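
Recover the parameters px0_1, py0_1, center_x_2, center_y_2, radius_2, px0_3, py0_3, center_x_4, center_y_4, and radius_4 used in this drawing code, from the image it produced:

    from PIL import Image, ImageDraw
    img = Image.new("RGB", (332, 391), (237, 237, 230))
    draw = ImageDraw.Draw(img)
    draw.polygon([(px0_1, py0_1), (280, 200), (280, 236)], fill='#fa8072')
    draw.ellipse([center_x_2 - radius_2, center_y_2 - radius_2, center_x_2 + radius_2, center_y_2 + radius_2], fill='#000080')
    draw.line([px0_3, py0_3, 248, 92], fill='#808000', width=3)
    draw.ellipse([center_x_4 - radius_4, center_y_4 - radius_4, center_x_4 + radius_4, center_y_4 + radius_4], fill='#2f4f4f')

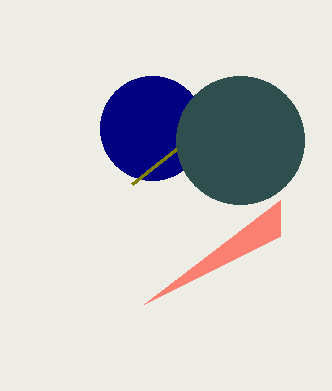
px0_1 = 144
py0_1 = 304
center_x_2 = 152
center_y_2 = 128
radius_2 = 52
px0_3 = 132
py0_3 = 184
center_x_4 = 240
center_y_4 = 140
radius_4 = 64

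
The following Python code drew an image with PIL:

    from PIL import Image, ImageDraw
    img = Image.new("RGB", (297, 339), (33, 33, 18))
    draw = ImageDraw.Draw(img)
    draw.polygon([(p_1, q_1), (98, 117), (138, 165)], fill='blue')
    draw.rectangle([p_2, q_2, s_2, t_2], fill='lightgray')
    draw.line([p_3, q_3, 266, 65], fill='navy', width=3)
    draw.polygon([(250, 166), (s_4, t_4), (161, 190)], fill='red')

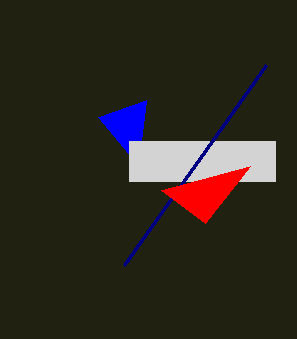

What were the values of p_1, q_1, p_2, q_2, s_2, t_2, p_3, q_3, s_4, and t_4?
p_1 = 146
q_1 = 100
p_2 = 129
q_2 = 141
s_2 = 275
t_2 = 181
p_3 = 124
q_3 = 265
s_4 = 205
t_4 = 223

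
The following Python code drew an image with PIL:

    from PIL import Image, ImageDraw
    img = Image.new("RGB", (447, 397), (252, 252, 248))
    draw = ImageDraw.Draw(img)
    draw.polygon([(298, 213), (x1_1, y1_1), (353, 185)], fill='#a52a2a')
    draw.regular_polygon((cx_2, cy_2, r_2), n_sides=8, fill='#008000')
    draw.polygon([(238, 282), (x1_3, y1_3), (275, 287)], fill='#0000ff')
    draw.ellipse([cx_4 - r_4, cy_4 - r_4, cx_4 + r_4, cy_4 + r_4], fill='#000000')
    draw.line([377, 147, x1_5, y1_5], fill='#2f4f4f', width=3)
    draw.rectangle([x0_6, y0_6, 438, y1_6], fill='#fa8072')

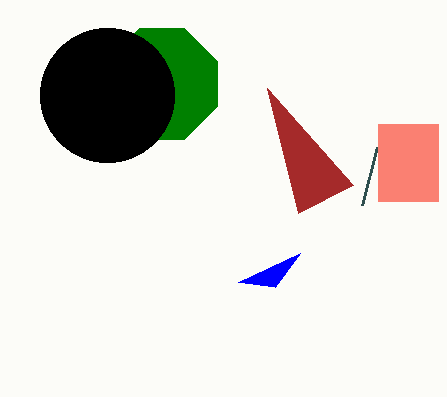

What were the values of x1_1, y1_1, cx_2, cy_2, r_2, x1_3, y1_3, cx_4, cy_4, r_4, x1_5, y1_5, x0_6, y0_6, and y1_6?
x1_1 = 267
y1_1 = 88
cx_2 = 162
cy_2 = 84
r_2 = 60
x1_3 = 300
y1_3 = 253
cx_4 = 107
cy_4 = 95
r_4 = 67
x1_5 = 362
y1_5 = 205
x0_6 = 378
y0_6 = 124
y1_6 = 201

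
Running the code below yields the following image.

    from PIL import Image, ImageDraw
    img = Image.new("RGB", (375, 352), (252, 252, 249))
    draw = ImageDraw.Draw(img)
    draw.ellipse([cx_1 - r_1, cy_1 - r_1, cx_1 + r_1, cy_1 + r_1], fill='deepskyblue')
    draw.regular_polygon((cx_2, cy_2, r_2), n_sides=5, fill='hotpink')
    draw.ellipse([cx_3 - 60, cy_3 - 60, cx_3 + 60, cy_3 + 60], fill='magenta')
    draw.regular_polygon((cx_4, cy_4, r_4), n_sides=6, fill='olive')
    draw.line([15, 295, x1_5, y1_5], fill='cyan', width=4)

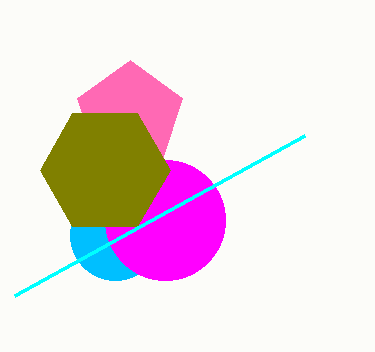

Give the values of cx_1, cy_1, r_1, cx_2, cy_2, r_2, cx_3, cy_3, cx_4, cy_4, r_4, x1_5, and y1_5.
cx_1 = 115
cy_1 = 235
r_1 = 45
cx_2 = 130
cy_2 = 115
r_2 = 55
cx_3 = 165
cy_3 = 220
cx_4 = 105
cy_4 = 170
r_4 = 65
x1_5 = 305
y1_5 = 135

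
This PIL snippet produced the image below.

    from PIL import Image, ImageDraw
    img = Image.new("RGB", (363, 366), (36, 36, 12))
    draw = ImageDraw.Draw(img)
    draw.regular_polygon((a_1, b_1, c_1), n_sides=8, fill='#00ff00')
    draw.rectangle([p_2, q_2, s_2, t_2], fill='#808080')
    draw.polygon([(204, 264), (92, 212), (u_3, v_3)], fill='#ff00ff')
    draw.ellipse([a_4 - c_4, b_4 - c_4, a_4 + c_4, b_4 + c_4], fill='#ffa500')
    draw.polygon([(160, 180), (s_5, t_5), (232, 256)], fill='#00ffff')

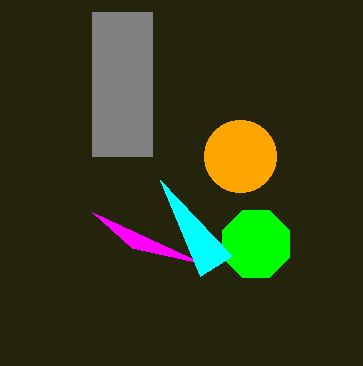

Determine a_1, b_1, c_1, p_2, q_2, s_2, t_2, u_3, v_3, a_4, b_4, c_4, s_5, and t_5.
a_1 = 256
b_1 = 244
c_1 = 36
p_2 = 92
q_2 = 12
s_2 = 152
t_2 = 156
u_3 = 132
v_3 = 248
a_4 = 240
b_4 = 156
c_4 = 36
s_5 = 200
t_5 = 276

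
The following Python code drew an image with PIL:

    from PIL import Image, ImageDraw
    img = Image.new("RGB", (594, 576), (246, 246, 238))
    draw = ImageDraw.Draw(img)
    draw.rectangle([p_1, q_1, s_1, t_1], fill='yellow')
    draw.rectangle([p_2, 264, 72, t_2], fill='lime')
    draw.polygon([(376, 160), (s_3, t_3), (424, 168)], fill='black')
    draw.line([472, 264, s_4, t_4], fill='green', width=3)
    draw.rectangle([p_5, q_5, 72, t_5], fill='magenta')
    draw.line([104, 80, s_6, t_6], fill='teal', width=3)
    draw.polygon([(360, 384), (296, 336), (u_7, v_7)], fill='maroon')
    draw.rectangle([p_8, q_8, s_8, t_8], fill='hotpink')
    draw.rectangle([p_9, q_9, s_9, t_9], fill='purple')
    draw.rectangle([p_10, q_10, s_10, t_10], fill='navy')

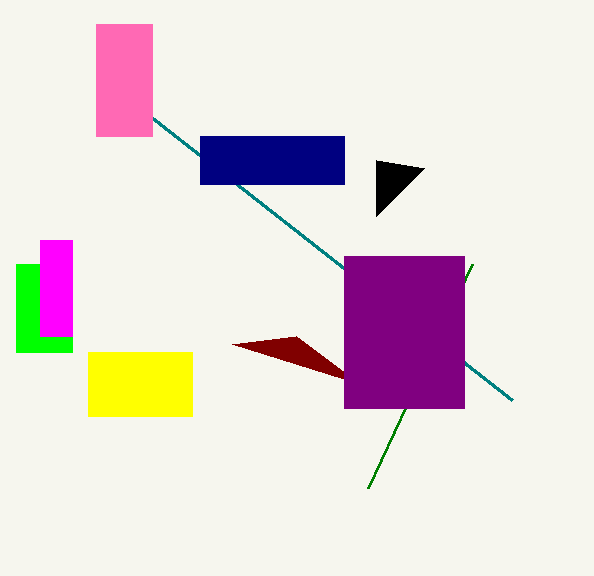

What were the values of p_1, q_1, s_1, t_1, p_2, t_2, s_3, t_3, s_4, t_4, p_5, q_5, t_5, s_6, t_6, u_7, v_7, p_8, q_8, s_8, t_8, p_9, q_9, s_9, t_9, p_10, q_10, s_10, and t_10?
p_1 = 88, q_1 = 352, s_1 = 192, t_1 = 416, p_2 = 16, t_2 = 352, s_3 = 376, t_3 = 216, s_4 = 368, t_4 = 488, p_5 = 40, q_5 = 240, t_5 = 336, s_6 = 512, t_6 = 400, u_7 = 232, v_7 = 344, p_8 = 96, q_8 = 24, s_8 = 152, t_8 = 136, p_9 = 344, q_9 = 256, s_9 = 464, t_9 = 408, p_10 = 200, q_10 = 136, s_10 = 344, t_10 = 184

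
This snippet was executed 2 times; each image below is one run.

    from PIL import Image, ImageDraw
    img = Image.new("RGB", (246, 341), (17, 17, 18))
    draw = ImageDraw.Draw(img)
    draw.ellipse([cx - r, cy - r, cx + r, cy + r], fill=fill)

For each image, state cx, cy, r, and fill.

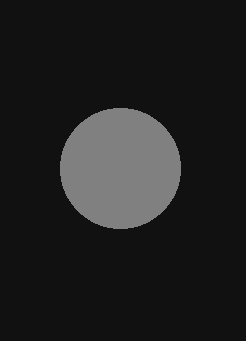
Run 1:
cx = 120; cy = 168; r = 60; fill = 'gray'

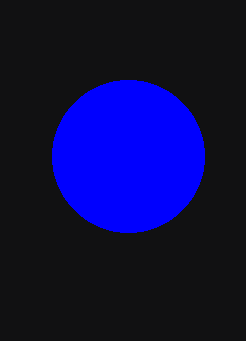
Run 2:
cx = 128
cy = 156
r = 76
fill = 'blue'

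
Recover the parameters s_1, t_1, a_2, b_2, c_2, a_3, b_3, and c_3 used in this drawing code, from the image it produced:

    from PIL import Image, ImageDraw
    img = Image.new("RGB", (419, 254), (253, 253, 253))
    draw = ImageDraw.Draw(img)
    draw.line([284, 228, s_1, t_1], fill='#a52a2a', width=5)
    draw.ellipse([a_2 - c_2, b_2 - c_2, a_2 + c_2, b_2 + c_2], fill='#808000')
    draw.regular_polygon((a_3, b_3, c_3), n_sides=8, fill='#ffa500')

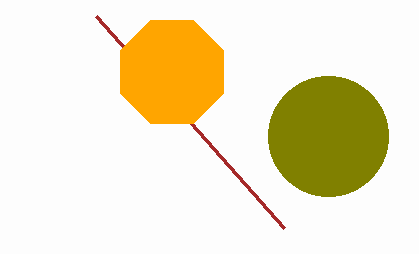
s_1 = 96
t_1 = 16
a_2 = 328
b_2 = 136
c_2 = 60
a_3 = 172
b_3 = 72
c_3 = 56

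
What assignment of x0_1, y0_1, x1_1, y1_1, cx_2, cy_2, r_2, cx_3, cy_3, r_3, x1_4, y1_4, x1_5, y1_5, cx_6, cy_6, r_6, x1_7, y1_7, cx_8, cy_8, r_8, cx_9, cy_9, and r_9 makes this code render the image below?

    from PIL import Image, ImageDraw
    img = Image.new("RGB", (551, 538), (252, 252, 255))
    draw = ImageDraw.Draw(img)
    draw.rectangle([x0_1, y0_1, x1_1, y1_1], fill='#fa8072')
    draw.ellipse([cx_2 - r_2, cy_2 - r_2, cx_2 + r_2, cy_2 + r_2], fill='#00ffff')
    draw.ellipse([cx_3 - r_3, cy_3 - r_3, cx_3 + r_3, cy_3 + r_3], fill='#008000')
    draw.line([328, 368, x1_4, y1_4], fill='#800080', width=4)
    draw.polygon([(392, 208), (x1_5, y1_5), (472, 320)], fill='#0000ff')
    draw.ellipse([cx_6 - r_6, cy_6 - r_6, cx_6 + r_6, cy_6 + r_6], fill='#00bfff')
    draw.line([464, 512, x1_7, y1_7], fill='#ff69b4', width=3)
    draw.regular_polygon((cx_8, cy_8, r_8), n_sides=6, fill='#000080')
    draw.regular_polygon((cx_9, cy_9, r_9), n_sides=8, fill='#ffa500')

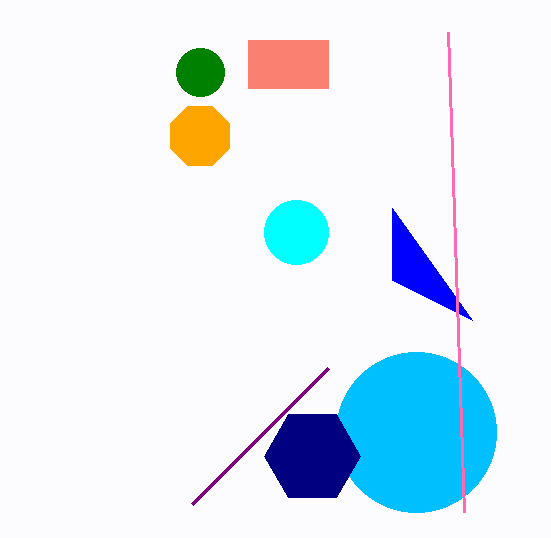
x0_1 = 248
y0_1 = 40
x1_1 = 328
y1_1 = 88
cx_2 = 296
cy_2 = 232
r_2 = 32
cx_3 = 200
cy_3 = 72
r_3 = 24
x1_4 = 192
y1_4 = 504
x1_5 = 392
y1_5 = 280
cx_6 = 416
cy_6 = 432
r_6 = 80
x1_7 = 448
y1_7 = 32
cx_8 = 312
cy_8 = 456
r_8 = 48
cx_9 = 200
cy_9 = 136
r_9 = 32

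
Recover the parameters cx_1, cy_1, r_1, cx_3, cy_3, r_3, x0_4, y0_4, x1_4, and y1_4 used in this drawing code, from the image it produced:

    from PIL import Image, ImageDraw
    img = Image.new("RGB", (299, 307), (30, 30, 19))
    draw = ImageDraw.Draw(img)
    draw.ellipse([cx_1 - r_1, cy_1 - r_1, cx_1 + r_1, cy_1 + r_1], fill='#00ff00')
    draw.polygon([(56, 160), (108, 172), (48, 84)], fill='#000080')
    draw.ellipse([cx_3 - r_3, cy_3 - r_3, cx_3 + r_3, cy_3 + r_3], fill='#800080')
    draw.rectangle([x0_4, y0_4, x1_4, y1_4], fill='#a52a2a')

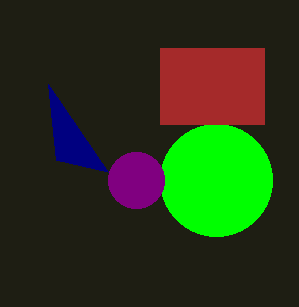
cx_1 = 216
cy_1 = 180
r_1 = 56
cx_3 = 136
cy_3 = 180
r_3 = 28
x0_4 = 160
y0_4 = 48
x1_4 = 264
y1_4 = 124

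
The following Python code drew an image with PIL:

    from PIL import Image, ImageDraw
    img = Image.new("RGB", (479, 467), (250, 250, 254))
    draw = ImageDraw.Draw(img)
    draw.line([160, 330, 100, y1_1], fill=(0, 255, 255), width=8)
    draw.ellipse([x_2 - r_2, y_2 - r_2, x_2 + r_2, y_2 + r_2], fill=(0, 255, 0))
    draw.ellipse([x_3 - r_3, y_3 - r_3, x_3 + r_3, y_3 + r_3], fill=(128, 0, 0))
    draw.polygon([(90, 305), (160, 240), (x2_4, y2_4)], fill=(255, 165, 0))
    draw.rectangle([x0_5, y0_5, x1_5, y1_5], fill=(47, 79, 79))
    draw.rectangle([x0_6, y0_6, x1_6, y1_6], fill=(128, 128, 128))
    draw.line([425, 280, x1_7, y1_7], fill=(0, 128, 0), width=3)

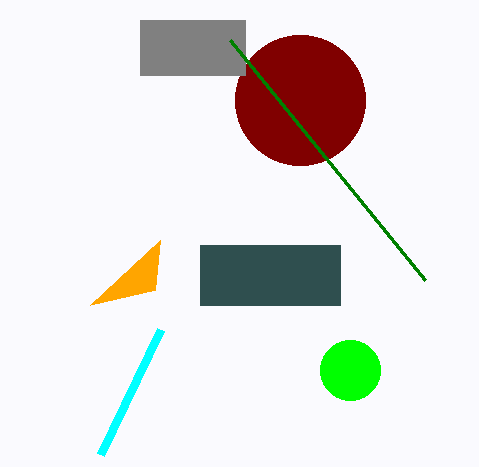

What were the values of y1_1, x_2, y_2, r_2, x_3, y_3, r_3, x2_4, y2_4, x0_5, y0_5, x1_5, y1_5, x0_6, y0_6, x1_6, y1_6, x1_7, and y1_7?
y1_1 = 455
x_2 = 350
y_2 = 370
r_2 = 30
x_3 = 300
y_3 = 100
r_3 = 65
x2_4 = 155
y2_4 = 290
x0_5 = 200
y0_5 = 245
x1_5 = 340
y1_5 = 305
x0_6 = 140
y0_6 = 20
x1_6 = 245
y1_6 = 75
x1_7 = 230
y1_7 = 40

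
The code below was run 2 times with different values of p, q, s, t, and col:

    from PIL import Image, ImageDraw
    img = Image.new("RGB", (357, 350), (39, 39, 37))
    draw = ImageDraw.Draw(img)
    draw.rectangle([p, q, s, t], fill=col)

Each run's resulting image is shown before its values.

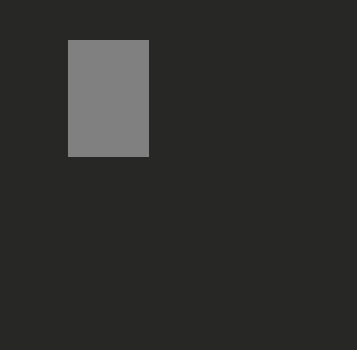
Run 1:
p = 68
q = 40
s = 148
t = 156
col = 'gray'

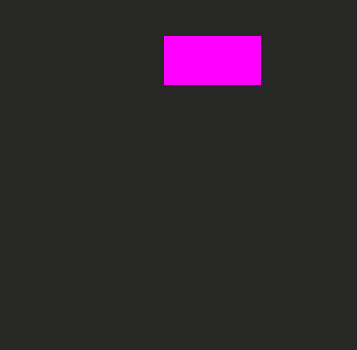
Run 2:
p = 164; q = 36; s = 260; t = 84; col = 'magenta'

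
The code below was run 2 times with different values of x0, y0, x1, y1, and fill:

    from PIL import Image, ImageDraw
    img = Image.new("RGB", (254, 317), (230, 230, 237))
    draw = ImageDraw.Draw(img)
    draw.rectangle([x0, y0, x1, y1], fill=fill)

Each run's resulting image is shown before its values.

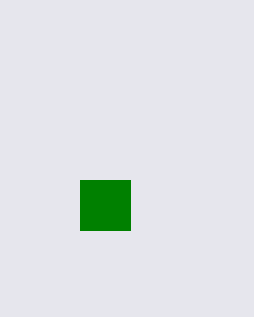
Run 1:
x0 = 80; y0 = 180; x1 = 130; y1 = 230; fill = 'green'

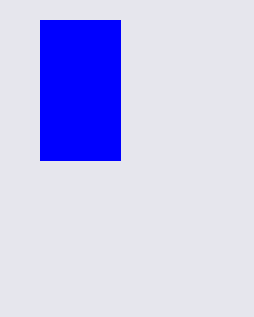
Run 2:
x0 = 40, y0 = 20, x1 = 120, y1 = 160, fill = 'blue'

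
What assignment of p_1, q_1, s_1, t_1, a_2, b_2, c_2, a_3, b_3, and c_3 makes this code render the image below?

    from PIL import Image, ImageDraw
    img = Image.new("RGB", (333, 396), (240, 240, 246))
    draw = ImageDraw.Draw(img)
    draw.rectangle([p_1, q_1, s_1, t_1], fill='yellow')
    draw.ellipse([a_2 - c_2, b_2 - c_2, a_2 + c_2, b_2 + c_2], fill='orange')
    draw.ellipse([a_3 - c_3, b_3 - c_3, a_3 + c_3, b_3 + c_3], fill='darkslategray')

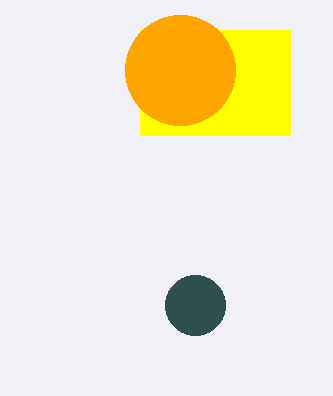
p_1 = 140; q_1 = 30; s_1 = 290; t_1 = 135; a_2 = 180; b_2 = 70; c_2 = 55; a_3 = 195; b_3 = 305; c_3 = 30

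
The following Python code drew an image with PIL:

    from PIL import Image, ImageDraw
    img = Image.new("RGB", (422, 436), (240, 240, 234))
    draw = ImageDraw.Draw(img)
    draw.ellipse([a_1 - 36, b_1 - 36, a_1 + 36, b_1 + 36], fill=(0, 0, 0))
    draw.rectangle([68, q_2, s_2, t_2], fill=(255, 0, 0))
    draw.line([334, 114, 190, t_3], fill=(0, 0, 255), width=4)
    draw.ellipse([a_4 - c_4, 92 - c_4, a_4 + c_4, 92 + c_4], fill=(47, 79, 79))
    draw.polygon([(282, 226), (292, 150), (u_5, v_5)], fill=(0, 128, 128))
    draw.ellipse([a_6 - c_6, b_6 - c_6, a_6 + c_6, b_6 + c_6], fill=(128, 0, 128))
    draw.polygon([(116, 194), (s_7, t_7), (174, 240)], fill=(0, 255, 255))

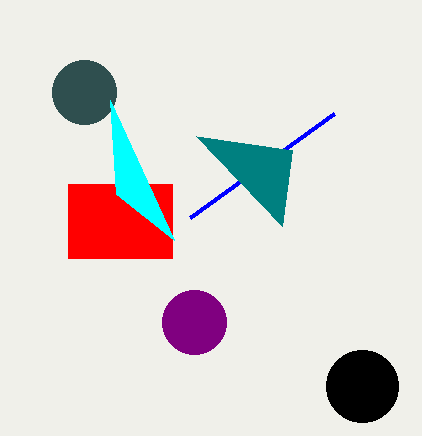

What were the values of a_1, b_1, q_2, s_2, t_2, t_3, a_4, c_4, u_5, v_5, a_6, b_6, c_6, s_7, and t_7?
a_1 = 362; b_1 = 386; q_2 = 184; s_2 = 172; t_2 = 258; t_3 = 218; a_4 = 84; c_4 = 32; u_5 = 196; v_5 = 136; a_6 = 194; b_6 = 322; c_6 = 32; s_7 = 110; t_7 = 100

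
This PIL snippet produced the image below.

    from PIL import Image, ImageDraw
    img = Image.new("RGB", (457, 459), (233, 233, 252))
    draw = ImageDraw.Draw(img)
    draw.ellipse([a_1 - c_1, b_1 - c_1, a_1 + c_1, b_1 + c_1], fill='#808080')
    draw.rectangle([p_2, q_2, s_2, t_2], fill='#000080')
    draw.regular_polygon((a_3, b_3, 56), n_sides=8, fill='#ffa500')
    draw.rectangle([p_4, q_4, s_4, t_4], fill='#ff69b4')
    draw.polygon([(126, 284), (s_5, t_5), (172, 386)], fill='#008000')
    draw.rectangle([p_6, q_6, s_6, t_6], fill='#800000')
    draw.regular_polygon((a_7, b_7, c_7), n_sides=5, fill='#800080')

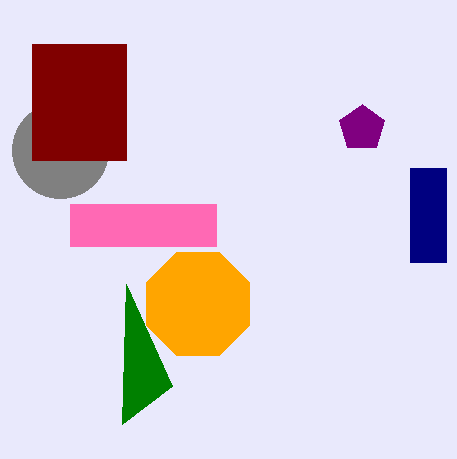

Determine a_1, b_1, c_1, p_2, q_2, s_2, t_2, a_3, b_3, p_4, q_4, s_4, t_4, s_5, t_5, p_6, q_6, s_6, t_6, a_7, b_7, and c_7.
a_1 = 60
b_1 = 150
c_1 = 48
p_2 = 410
q_2 = 168
s_2 = 446
t_2 = 262
a_3 = 198
b_3 = 304
p_4 = 70
q_4 = 204
s_4 = 216
t_4 = 246
s_5 = 122
t_5 = 424
p_6 = 32
q_6 = 44
s_6 = 126
t_6 = 160
a_7 = 362
b_7 = 128
c_7 = 24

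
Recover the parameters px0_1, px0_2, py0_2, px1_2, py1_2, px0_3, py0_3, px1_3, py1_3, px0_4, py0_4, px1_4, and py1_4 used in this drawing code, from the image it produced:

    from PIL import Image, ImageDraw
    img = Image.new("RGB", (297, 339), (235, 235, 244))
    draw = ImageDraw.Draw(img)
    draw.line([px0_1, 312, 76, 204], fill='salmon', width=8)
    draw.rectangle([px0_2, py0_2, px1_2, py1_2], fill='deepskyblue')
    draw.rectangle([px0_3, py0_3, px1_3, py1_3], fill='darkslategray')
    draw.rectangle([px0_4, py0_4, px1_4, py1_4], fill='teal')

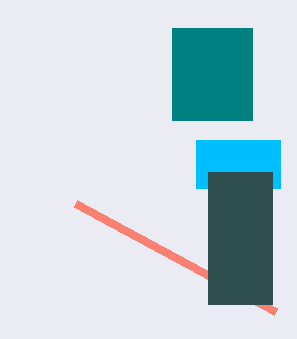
px0_1 = 276; px0_2 = 196; py0_2 = 140; px1_2 = 280; py1_2 = 188; px0_3 = 208; py0_3 = 172; px1_3 = 272; py1_3 = 304; px0_4 = 172; py0_4 = 28; px1_4 = 252; py1_4 = 120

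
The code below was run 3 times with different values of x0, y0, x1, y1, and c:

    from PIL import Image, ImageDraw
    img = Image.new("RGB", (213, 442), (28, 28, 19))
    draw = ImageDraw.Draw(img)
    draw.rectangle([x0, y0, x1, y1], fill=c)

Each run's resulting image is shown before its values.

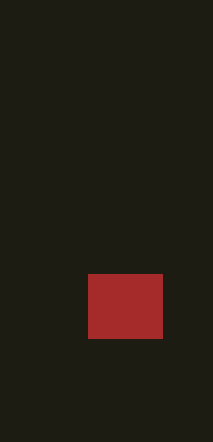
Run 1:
x0 = 88
y0 = 274
x1 = 162
y1 = 338
c = 'brown'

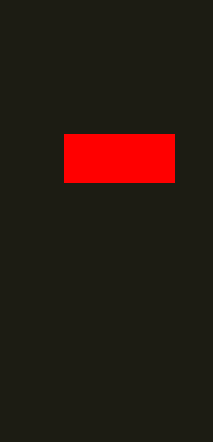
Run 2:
x0 = 64; y0 = 134; x1 = 174; y1 = 182; c = 'red'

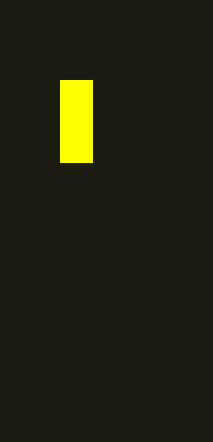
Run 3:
x0 = 60; y0 = 80; x1 = 92; y1 = 162; c = 'yellow'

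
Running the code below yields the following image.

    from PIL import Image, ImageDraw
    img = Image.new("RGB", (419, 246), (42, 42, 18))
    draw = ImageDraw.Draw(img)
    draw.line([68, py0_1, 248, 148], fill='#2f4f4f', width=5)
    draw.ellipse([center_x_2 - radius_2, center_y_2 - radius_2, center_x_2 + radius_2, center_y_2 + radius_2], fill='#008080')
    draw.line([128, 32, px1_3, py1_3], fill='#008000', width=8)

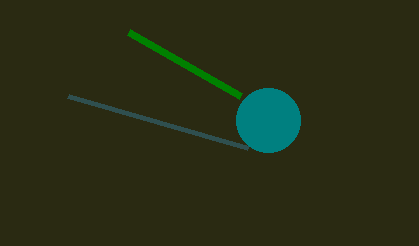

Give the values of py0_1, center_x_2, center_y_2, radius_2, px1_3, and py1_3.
py0_1 = 96, center_x_2 = 268, center_y_2 = 120, radius_2 = 32, px1_3 = 240, py1_3 = 96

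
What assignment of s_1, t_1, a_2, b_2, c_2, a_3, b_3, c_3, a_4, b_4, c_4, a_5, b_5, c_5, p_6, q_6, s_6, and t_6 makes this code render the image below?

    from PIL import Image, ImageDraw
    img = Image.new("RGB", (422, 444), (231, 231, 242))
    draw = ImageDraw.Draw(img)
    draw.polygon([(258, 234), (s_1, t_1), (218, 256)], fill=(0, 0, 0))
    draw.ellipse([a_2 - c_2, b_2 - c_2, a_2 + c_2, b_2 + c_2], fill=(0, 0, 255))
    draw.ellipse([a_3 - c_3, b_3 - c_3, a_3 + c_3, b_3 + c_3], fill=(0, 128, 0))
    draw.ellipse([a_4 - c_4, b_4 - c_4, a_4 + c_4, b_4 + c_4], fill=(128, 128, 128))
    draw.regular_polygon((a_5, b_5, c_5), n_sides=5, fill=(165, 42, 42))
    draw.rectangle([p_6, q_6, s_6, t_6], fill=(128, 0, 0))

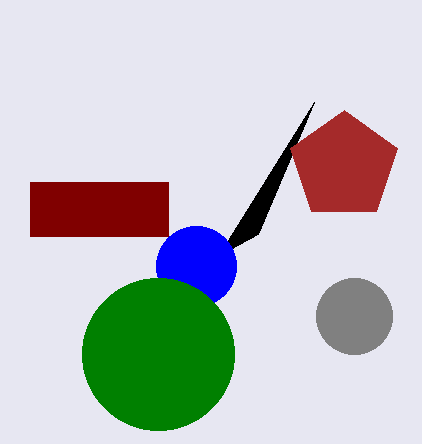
s_1 = 314, t_1 = 102, a_2 = 196, b_2 = 266, c_2 = 40, a_3 = 158, b_3 = 354, c_3 = 76, a_4 = 354, b_4 = 316, c_4 = 38, a_5 = 344, b_5 = 166, c_5 = 56, p_6 = 30, q_6 = 182, s_6 = 168, t_6 = 236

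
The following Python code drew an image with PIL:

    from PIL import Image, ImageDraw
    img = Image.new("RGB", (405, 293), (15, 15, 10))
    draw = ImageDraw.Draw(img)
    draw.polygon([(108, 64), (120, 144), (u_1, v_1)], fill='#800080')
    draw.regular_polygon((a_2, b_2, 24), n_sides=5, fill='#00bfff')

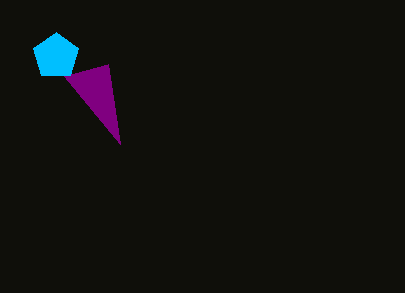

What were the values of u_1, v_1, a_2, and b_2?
u_1 = 64; v_1 = 76; a_2 = 56; b_2 = 56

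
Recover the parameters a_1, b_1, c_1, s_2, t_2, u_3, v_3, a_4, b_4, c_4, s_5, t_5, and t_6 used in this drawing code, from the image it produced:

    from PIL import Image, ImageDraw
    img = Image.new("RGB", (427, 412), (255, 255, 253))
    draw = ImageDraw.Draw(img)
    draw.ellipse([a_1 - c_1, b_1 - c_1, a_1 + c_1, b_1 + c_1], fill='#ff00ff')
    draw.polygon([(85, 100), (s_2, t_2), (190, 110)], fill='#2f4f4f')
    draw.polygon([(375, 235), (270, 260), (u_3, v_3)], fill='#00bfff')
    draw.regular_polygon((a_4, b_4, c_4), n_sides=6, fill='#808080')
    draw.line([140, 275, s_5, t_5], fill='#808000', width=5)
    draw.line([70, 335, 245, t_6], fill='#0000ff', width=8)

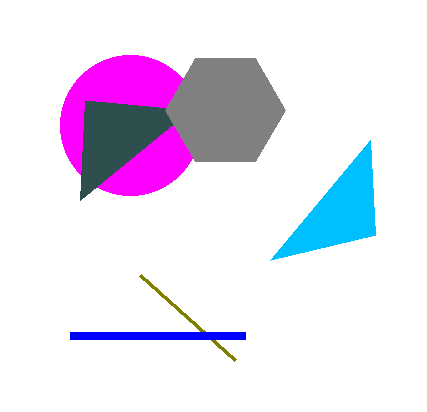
a_1 = 130; b_1 = 125; c_1 = 70; s_2 = 80; t_2 = 200; u_3 = 370; v_3 = 140; a_4 = 225; b_4 = 110; c_4 = 60; s_5 = 235; t_5 = 360; t_6 = 335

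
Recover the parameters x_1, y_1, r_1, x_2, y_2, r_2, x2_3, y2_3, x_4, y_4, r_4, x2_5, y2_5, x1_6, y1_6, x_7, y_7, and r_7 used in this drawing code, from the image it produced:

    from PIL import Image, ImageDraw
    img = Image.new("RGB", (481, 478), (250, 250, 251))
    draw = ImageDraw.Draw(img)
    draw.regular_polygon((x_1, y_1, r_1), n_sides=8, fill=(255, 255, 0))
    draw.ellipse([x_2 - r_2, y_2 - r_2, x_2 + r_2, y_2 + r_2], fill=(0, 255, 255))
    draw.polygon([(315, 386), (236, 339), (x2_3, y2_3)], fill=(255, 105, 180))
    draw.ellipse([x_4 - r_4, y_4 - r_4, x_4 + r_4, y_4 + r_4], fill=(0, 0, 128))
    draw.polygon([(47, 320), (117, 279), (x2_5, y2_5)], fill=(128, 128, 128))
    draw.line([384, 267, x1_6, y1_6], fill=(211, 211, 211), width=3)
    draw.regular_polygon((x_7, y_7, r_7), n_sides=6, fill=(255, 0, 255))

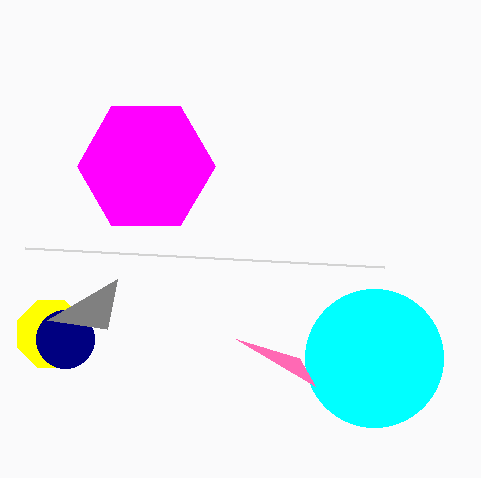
x_1 = 51, y_1 = 334, r_1 = 36, x_2 = 374, y_2 = 358, r_2 = 69, x2_3 = 299, y2_3 = 358, x_4 = 65, y_4 = 339, r_4 = 29, x2_5 = 107, y2_5 = 329, x1_6 = 25, y1_6 = 248, x_7 = 146, y_7 = 166, r_7 = 69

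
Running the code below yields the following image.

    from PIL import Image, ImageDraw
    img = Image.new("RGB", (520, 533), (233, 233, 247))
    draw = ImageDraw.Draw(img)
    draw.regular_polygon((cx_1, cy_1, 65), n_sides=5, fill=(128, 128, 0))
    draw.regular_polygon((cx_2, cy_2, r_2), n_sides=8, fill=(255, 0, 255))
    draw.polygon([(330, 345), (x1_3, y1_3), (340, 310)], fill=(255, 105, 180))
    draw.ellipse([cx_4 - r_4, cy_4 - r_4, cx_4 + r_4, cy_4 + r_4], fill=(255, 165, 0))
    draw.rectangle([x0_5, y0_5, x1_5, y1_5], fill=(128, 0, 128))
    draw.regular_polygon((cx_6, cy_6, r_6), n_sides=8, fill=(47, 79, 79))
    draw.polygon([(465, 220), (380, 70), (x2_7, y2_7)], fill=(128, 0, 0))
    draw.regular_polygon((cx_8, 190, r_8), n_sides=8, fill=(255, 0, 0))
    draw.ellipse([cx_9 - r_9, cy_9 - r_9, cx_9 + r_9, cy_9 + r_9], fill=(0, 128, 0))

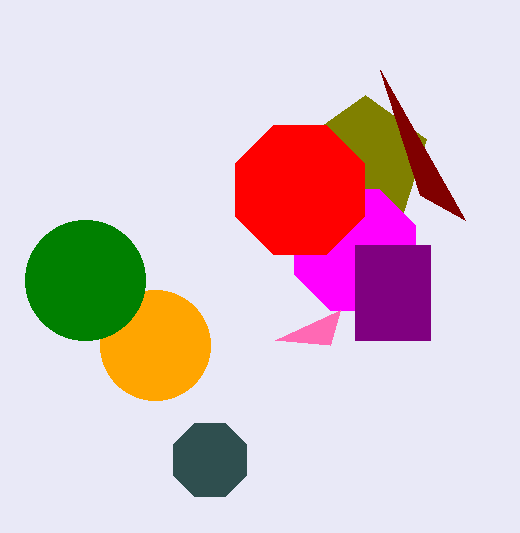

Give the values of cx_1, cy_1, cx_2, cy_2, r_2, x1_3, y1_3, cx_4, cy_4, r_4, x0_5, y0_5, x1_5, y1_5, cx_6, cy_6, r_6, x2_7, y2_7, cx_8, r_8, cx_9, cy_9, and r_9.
cx_1 = 365, cy_1 = 160, cx_2 = 355, cy_2 = 250, r_2 = 65, x1_3 = 275, y1_3 = 340, cx_4 = 155, cy_4 = 345, r_4 = 55, x0_5 = 355, y0_5 = 245, x1_5 = 430, y1_5 = 340, cx_6 = 210, cy_6 = 460, r_6 = 40, x2_7 = 420, y2_7 = 195, cx_8 = 300, r_8 = 70, cx_9 = 85, cy_9 = 280, r_9 = 60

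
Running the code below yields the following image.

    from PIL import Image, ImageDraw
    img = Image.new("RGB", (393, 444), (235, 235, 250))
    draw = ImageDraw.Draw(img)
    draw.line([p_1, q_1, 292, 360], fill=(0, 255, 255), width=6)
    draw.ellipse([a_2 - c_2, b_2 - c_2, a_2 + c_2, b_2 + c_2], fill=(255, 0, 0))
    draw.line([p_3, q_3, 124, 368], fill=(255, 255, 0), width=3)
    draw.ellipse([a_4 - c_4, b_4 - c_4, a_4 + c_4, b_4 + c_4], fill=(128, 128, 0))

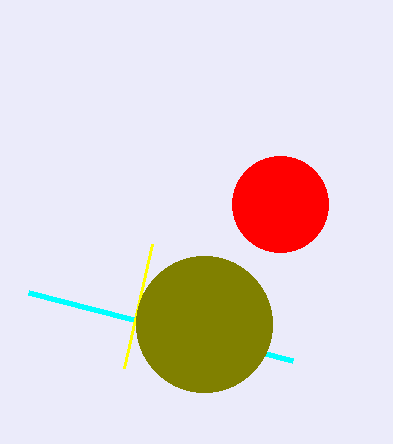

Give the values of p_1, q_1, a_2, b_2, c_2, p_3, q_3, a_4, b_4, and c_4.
p_1 = 28
q_1 = 292
a_2 = 280
b_2 = 204
c_2 = 48
p_3 = 152
q_3 = 244
a_4 = 204
b_4 = 324
c_4 = 68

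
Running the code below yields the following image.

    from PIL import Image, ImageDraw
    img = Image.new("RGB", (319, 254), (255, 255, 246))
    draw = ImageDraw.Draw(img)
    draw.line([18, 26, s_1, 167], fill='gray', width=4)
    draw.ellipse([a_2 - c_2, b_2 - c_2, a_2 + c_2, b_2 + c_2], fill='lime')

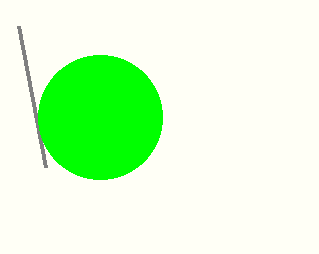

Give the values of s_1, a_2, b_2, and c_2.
s_1 = 45; a_2 = 100; b_2 = 117; c_2 = 62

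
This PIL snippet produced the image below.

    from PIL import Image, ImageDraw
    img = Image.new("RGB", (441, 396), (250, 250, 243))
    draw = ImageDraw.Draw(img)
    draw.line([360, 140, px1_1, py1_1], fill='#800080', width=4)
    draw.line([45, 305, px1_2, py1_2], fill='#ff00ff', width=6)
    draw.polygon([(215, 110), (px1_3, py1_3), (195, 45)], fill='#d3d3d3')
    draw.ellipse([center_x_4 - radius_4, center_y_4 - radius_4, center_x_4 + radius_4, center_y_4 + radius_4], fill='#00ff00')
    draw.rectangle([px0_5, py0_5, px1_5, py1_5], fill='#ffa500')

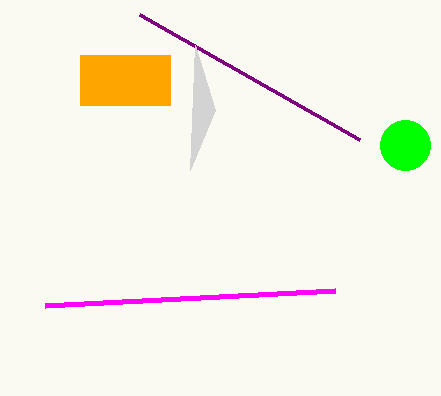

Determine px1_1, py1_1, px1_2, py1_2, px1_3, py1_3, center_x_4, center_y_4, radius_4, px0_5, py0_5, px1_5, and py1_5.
px1_1 = 140
py1_1 = 15
px1_2 = 335
py1_2 = 290
px1_3 = 190
py1_3 = 170
center_x_4 = 405
center_y_4 = 145
radius_4 = 25
px0_5 = 80
py0_5 = 55
px1_5 = 170
py1_5 = 105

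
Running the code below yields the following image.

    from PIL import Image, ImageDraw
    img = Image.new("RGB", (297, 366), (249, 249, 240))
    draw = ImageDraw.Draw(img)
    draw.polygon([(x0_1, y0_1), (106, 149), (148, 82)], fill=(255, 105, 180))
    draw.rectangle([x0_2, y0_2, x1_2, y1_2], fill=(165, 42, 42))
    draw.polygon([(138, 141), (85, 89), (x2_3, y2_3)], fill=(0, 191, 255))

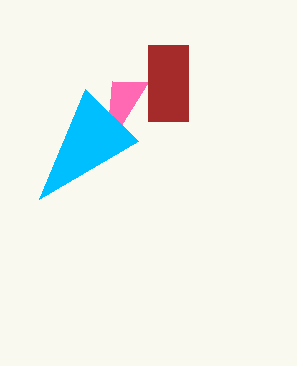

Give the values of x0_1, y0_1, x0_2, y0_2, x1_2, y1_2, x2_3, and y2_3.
x0_1 = 112, y0_1 = 81, x0_2 = 148, y0_2 = 45, x1_2 = 188, y1_2 = 121, x2_3 = 39, y2_3 = 199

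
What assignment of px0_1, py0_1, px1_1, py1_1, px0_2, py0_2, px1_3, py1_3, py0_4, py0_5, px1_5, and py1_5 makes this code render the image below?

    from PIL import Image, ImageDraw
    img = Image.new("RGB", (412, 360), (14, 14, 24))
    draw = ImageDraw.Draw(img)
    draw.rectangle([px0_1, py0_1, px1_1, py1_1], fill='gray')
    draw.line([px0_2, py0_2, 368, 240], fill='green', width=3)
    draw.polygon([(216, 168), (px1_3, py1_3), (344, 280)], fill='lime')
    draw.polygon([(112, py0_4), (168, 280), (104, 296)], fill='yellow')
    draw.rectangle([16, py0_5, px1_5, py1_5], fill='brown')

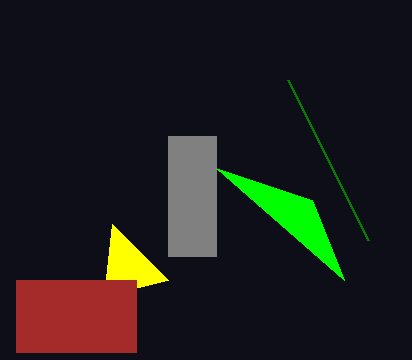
px0_1 = 168
py0_1 = 136
px1_1 = 216
py1_1 = 256
px0_2 = 288
py0_2 = 80
px1_3 = 312
py1_3 = 200
py0_4 = 224
py0_5 = 280
px1_5 = 136
py1_5 = 352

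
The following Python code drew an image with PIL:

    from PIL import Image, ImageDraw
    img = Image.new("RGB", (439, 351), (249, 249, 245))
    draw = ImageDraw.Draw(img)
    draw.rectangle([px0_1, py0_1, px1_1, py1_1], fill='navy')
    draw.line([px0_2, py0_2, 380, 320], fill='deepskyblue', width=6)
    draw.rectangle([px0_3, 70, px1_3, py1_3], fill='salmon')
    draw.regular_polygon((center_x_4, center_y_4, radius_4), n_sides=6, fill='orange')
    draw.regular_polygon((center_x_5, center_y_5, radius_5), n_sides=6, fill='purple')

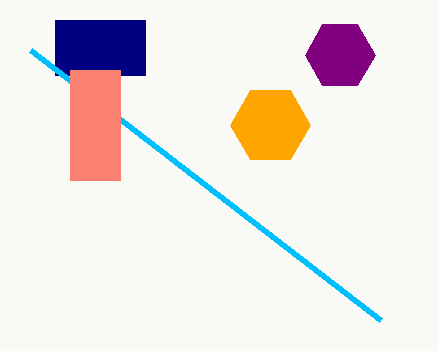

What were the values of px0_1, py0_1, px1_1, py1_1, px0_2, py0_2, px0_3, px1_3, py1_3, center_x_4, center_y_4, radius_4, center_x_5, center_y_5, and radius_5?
px0_1 = 55
py0_1 = 20
px1_1 = 145
py1_1 = 75
px0_2 = 30
py0_2 = 50
px0_3 = 70
px1_3 = 120
py1_3 = 180
center_x_4 = 270
center_y_4 = 125
radius_4 = 40
center_x_5 = 340
center_y_5 = 55
radius_5 = 35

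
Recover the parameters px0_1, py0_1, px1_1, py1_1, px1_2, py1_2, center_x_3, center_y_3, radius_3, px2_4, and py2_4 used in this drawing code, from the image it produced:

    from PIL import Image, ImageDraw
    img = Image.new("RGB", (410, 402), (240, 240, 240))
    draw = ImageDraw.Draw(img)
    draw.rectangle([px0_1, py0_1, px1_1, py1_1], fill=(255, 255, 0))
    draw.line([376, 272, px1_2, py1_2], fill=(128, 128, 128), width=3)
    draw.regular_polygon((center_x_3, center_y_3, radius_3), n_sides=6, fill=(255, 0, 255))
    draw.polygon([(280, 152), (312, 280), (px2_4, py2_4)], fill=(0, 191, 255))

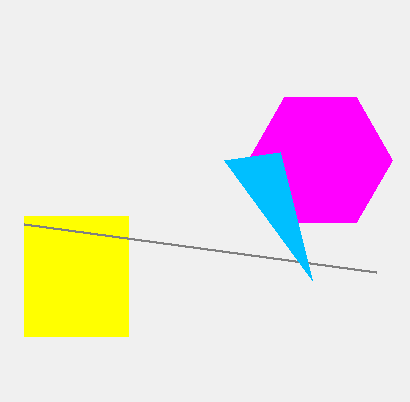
px0_1 = 24, py0_1 = 216, px1_1 = 128, py1_1 = 336, px1_2 = 24, py1_2 = 224, center_x_3 = 320, center_y_3 = 160, radius_3 = 72, px2_4 = 224, py2_4 = 160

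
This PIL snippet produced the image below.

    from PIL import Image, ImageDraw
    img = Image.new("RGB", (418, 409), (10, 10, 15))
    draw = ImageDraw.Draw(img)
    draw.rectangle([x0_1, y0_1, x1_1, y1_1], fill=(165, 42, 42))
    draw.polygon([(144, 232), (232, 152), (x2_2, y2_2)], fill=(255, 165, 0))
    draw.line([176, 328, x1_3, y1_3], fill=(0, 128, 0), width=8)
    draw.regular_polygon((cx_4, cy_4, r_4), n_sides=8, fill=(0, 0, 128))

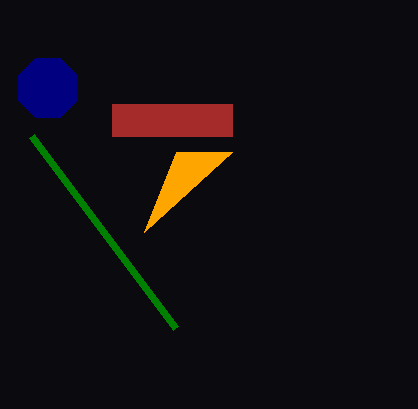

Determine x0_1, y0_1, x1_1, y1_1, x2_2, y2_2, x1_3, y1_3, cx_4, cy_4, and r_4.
x0_1 = 112; y0_1 = 104; x1_1 = 232; y1_1 = 136; x2_2 = 176; y2_2 = 152; x1_3 = 32; y1_3 = 136; cx_4 = 48; cy_4 = 88; r_4 = 32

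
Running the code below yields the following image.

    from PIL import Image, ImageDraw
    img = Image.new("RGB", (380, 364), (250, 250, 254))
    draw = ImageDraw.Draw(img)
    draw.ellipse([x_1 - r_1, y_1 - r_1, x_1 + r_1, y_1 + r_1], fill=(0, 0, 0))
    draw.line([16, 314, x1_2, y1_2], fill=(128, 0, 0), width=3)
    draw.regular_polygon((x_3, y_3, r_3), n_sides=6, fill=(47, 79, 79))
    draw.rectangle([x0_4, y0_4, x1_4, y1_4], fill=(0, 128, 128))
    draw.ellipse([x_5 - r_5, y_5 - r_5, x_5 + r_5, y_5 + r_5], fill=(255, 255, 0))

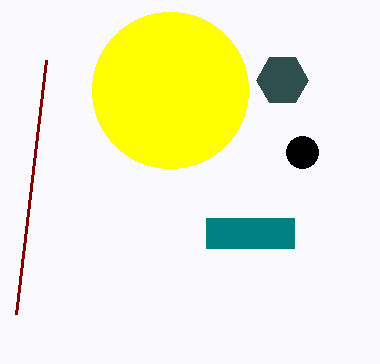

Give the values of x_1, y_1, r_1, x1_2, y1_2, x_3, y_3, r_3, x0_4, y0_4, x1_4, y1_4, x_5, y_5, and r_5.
x_1 = 302
y_1 = 152
r_1 = 16
x1_2 = 46
y1_2 = 60
x_3 = 282
y_3 = 80
r_3 = 26
x0_4 = 206
y0_4 = 218
x1_4 = 294
y1_4 = 248
x_5 = 170
y_5 = 90
r_5 = 78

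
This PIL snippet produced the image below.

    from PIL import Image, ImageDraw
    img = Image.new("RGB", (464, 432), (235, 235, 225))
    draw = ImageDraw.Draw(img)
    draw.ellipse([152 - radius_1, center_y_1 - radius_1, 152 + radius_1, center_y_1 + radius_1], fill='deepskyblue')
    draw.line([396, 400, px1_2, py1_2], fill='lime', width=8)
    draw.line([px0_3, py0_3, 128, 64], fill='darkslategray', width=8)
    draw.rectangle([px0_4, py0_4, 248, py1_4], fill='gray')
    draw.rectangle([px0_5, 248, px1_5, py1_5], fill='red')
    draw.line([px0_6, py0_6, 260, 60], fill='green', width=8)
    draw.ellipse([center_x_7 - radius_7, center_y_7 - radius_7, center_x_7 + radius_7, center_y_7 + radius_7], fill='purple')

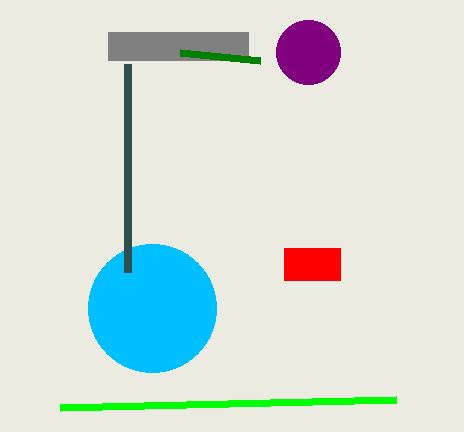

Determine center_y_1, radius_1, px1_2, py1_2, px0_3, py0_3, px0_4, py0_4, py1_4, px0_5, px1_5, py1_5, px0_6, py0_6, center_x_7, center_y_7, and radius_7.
center_y_1 = 308
radius_1 = 64
px1_2 = 60
py1_2 = 408
px0_3 = 128
py0_3 = 272
px0_4 = 108
py0_4 = 32
py1_4 = 60
px0_5 = 284
px1_5 = 340
py1_5 = 280
px0_6 = 180
py0_6 = 52
center_x_7 = 308
center_y_7 = 52
radius_7 = 32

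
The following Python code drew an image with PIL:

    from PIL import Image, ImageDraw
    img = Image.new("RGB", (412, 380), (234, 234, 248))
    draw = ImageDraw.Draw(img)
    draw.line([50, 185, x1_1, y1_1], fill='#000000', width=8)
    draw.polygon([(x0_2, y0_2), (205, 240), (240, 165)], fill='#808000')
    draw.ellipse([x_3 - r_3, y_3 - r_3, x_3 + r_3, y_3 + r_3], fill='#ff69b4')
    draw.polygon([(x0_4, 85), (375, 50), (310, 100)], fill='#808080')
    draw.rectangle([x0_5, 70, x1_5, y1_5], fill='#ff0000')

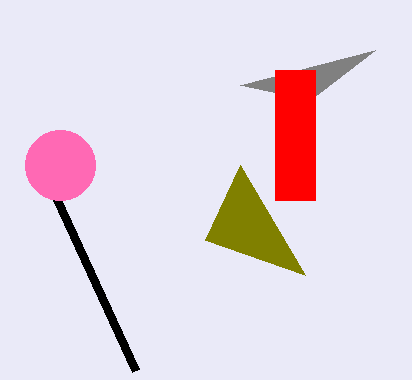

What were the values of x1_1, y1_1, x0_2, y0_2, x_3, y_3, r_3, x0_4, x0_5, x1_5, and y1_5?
x1_1 = 135
y1_1 = 370
x0_2 = 305
y0_2 = 275
x_3 = 60
y_3 = 165
r_3 = 35
x0_4 = 240
x0_5 = 275
x1_5 = 315
y1_5 = 200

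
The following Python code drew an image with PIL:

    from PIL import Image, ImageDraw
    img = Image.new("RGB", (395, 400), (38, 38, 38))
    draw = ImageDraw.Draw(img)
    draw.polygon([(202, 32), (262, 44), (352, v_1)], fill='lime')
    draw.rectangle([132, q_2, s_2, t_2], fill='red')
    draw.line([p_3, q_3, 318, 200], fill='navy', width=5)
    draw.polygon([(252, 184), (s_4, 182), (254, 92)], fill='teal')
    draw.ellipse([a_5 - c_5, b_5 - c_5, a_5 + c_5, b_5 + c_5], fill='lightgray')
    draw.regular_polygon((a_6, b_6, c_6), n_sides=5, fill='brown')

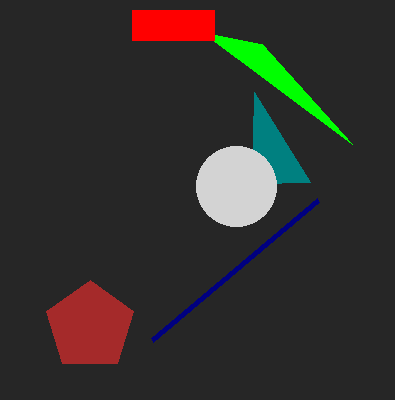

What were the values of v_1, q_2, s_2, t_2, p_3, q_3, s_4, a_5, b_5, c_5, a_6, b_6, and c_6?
v_1 = 144
q_2 = 10
s_2 = 214
t_2 = 40
p_3 = 152
q_3 = 340
s_4 = 310
a_5 = 236
b_5 = 186
c_5 = 40
a_6 = 90
b_6 = 326
c_6 = 46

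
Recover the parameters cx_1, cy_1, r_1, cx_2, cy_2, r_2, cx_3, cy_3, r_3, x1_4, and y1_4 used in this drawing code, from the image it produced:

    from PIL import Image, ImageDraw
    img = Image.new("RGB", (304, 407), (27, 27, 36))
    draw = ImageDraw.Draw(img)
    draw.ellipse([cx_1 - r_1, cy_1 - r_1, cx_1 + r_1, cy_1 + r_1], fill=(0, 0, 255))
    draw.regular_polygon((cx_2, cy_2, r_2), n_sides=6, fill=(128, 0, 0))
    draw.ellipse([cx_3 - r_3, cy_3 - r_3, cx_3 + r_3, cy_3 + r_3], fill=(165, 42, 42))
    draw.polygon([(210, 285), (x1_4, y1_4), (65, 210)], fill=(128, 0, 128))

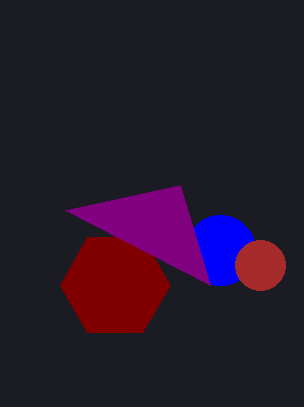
cx_1 = 220
cy_1 = 250
r_1 = 35
cx_2 = 115
cy_2 = 285
r_2 = 55
cx_3 = 260
cy_3 = 265
r_3 = 25
x1_4 = 180
y1_4 = 185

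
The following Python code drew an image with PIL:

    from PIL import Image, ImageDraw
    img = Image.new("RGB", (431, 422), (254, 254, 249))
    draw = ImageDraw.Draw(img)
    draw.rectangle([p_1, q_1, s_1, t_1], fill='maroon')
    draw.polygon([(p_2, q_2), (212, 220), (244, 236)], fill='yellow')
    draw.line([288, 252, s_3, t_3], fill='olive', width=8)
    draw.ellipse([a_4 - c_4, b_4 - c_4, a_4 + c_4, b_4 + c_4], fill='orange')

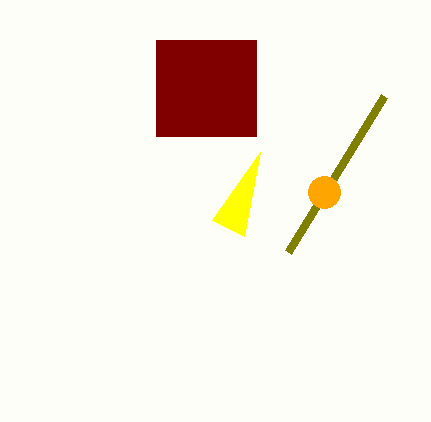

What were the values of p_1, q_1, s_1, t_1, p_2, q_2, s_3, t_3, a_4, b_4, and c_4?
p_1 = 156; q_1 = 40; s_1 = 256; t_1 = 136; p_2 = 260; q_2 = 152; s_3 = 384; t_3 = 96; a_4 = 324; b_4 = 192; c_4 = 16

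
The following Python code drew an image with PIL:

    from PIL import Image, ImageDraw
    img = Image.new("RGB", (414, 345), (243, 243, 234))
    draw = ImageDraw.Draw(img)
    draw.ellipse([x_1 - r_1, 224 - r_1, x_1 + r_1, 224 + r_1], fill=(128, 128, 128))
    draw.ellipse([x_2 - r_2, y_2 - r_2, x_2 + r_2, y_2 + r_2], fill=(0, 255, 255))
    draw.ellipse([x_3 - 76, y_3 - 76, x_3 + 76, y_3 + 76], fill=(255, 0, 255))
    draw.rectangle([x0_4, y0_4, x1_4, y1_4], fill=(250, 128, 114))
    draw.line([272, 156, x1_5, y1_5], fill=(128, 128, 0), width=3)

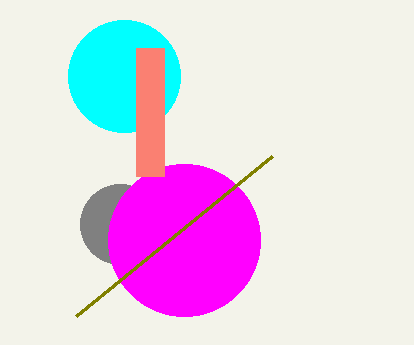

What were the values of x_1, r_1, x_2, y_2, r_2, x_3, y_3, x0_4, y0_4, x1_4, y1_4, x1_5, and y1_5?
x_1 = 120, r_1 = 40, x_2 = 124, y_2 = 76, r_2 = 56, x_3 = 184, y_3 = 240, x0_4 = 136, y0_4 = 48, x1_4 = 164, y1_4 = 176, x1_5 = 76, y1_5 = 316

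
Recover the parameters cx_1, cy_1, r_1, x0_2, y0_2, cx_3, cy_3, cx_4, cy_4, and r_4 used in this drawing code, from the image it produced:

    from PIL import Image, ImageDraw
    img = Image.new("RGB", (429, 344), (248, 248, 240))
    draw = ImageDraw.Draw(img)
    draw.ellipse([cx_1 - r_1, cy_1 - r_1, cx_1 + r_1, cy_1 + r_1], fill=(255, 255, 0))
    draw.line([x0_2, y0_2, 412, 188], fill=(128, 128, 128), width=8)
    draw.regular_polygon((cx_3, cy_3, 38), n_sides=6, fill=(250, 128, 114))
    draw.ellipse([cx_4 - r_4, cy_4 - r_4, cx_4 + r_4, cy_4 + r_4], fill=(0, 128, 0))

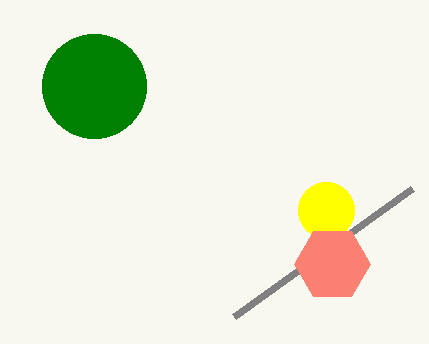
cx_1 = 326, cy_1 = 210, r_1 = 28, x0_2 = 234, y0_2 = 316, cx_3 = 332, cy_3 = 264, cx_4 = 94, cy_4 = 86, r_4 = 52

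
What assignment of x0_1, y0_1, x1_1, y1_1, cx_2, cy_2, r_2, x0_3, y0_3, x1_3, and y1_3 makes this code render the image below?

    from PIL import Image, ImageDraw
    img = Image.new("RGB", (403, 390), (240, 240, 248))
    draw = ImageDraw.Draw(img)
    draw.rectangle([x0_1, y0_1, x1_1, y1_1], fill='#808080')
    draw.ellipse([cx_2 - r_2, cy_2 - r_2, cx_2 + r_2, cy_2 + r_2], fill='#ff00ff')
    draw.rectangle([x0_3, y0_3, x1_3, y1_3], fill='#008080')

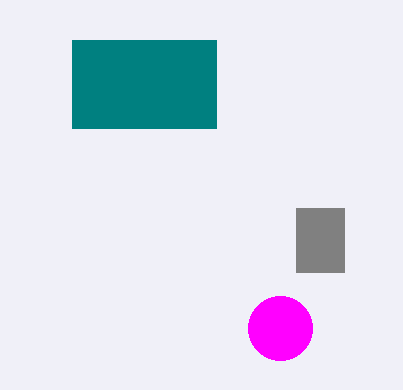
x0_1 = 296, y0_1 = 208, x1_1 = 344, y1_1 = 272, cx_2 = 280, cy_2 = 328, r_2 = 32, x0_3 = 72, y0_3 = 40, x1_3 = 216, y1_3 = 128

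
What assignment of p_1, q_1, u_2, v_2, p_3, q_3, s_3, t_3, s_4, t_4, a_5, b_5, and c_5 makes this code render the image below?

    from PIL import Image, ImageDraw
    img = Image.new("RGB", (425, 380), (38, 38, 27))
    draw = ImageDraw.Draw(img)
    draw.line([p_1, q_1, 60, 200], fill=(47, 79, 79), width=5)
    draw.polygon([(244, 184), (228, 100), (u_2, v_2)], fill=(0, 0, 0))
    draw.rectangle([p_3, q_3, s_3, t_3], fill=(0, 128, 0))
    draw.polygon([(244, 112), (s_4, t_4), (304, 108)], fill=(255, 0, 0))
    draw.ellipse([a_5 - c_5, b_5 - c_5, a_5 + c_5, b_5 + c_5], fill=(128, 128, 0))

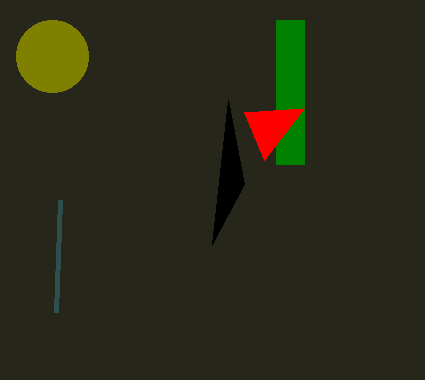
p_1 = 56, q_1 = 312, u_2 = 212, v_2 = 244, p_3 = 276, q_3 = 20, s_3 = 304, t_3 = 164, s_4 = 264, t_4 = 160, a_5 = 52, b_5 = 56, c_5 = 36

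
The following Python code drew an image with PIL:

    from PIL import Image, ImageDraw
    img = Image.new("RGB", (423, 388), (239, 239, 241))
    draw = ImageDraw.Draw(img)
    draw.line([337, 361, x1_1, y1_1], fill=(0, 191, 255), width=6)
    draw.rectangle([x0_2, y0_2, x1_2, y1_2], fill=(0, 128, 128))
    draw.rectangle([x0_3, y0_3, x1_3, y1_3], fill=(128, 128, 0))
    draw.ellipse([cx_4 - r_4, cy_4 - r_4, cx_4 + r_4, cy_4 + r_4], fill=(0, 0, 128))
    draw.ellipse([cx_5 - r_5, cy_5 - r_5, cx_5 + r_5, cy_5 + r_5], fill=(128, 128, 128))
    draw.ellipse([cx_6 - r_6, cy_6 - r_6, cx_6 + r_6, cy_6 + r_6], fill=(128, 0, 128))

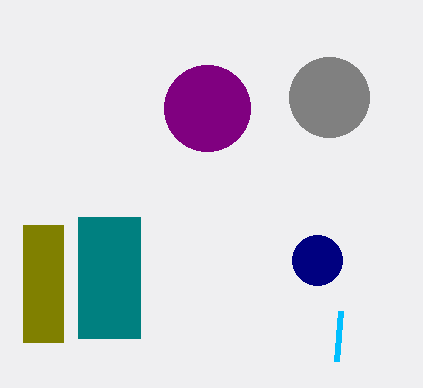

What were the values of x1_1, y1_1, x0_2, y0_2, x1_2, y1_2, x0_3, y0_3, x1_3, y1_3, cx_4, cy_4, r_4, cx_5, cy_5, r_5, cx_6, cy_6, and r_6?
x1_1 = 341, y1_1 = 311, x0_2 = 78, y0_2 = 217, x1_2 = 140, y1_2 = 338, x0_3 = 23, y0_3 = 225, x1_3 = 63, y1_3 = 342, cx_4 = 317, cy_4 = 260, r_4 = 25, cx_5 = 329, cy_5 = 97, r_5 = 40, cx_6 = 207, cy_6 = 108, r_6 = 43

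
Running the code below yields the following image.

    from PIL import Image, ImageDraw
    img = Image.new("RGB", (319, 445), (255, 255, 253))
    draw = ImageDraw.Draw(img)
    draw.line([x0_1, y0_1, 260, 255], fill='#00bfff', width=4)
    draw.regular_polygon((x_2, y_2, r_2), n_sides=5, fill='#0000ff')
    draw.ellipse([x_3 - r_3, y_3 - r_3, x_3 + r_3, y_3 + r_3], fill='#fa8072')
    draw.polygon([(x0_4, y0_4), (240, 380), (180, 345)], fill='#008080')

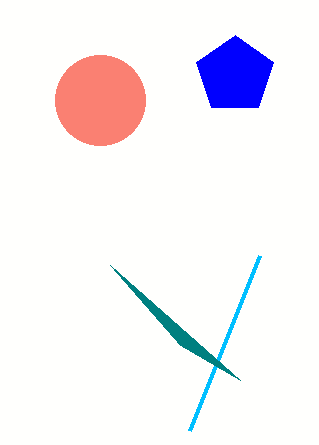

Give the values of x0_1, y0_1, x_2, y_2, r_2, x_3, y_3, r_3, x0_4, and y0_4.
x0_1 = 190; y0_1 = 430; x_2 = 235; y_2 = 75; r_2 = 40; x_3 = 100; y_3 = 100; r_3 = 45; x0_4 = 110; y0_4 = 265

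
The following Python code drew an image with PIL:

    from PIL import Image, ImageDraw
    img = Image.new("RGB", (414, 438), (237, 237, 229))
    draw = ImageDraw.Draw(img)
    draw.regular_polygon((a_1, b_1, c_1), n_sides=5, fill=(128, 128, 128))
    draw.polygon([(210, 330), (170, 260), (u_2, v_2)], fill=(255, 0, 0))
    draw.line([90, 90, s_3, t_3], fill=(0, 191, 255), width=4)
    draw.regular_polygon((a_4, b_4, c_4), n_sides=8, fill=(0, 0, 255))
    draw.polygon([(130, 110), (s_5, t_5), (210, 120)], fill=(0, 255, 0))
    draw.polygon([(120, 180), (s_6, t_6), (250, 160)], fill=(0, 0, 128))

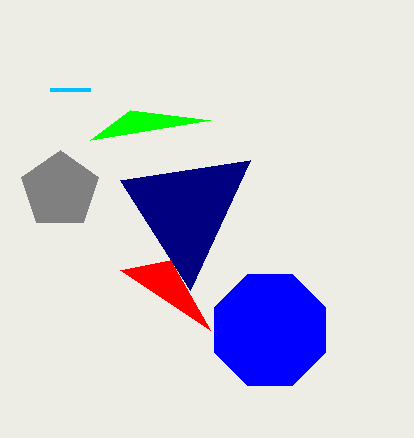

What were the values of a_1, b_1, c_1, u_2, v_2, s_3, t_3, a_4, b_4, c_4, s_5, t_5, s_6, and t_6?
a_1 = 60
b_1 = 190
c_1 = 40
u_2 = 120
v_2 = 270
s_3 = 50
t_3 = 90
a_4 = 270
b_4 = 330
c_4 = 60
s_5 = 90
t_5 = 140
s_6 = 190
t_6 = 290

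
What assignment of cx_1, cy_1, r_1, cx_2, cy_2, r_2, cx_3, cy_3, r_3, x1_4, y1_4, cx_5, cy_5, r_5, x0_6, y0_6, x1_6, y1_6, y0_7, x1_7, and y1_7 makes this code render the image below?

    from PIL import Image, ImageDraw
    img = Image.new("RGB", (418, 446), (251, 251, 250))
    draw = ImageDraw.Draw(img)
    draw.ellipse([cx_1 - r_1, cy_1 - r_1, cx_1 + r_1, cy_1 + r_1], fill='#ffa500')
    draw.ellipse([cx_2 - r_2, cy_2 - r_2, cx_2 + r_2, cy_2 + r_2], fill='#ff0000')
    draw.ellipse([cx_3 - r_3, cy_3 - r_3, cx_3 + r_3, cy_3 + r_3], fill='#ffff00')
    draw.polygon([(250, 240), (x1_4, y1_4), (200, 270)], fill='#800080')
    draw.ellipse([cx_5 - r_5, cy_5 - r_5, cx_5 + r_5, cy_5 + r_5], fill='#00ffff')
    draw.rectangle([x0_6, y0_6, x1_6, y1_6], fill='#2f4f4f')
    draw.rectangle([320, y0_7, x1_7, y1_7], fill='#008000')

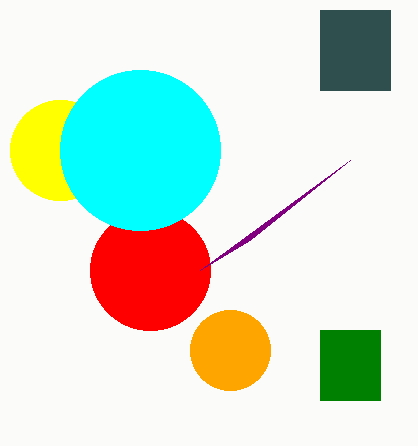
cx_1 = 230; cy_1 = 350; r_1 = 40; cx_2 = 150; cy_2 = 270; r_2 = 60; cx_3 = 60; cy_3 = 150; r_3 = 50; x1_4 = 350; y1_4 = 160; cx_5 = 140; cy_5 = 150; r_5 = 80; x0_6 = 320; y0_6 = 10; x1_6 = 390; y1_6 = 90; y0_7 = 330; x1_7 = 380; y1_7 = 400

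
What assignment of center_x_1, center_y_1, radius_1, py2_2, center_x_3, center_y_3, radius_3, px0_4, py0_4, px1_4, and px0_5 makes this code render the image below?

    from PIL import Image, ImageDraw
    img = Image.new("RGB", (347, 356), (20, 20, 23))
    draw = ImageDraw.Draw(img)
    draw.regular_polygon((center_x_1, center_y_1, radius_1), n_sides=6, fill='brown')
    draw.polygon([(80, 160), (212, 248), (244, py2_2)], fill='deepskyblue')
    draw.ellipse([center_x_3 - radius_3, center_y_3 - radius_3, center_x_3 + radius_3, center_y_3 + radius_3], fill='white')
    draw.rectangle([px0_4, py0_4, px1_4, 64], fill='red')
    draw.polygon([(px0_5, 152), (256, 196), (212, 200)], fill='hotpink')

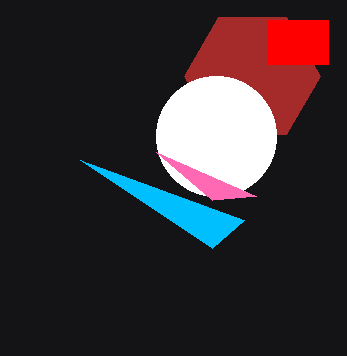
center_x_1 = 252
center_y_1 = 76
radius_1 = 68
py2_2 = 220
center_x_3 = 216
center_y_3 = 136
radius_3 = 60
px0_4 = 268
py0_4 = 20
px1_4 = 328
px0_5 = 156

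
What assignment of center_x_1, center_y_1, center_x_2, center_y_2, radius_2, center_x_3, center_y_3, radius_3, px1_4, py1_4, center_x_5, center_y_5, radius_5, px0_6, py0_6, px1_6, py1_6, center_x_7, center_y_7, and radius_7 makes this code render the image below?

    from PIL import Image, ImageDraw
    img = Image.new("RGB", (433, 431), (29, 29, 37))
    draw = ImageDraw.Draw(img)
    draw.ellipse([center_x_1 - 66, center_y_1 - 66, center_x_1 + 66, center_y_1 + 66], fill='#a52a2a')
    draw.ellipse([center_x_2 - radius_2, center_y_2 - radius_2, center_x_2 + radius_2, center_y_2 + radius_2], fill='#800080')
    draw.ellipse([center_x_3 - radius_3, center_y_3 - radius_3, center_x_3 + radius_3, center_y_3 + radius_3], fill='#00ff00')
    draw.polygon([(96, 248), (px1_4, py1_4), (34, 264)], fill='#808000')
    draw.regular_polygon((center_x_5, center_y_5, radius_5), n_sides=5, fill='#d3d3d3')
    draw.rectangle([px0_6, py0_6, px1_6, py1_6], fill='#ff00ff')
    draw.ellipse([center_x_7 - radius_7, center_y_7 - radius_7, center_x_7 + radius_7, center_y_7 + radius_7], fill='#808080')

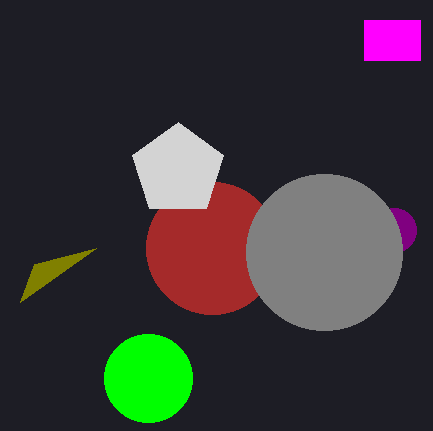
center_x_1 = 212; center_y_1 = 248; center_x_2 = 394; center_y_2 = 230; radius_2 = 22; center_x_3 = 148; center_y_3 = 378; radius_3 = 44; px1_4 = 20; py1_4 = 302; center_x_5 = 178; center_y_5 = 170; radius_5 = 48; px0_6 = 364; py0_6 = 20; px1_6 = 420; py1_6 = 60; center_x_7 = 324; center_y_7 = 252; radius_7 = 78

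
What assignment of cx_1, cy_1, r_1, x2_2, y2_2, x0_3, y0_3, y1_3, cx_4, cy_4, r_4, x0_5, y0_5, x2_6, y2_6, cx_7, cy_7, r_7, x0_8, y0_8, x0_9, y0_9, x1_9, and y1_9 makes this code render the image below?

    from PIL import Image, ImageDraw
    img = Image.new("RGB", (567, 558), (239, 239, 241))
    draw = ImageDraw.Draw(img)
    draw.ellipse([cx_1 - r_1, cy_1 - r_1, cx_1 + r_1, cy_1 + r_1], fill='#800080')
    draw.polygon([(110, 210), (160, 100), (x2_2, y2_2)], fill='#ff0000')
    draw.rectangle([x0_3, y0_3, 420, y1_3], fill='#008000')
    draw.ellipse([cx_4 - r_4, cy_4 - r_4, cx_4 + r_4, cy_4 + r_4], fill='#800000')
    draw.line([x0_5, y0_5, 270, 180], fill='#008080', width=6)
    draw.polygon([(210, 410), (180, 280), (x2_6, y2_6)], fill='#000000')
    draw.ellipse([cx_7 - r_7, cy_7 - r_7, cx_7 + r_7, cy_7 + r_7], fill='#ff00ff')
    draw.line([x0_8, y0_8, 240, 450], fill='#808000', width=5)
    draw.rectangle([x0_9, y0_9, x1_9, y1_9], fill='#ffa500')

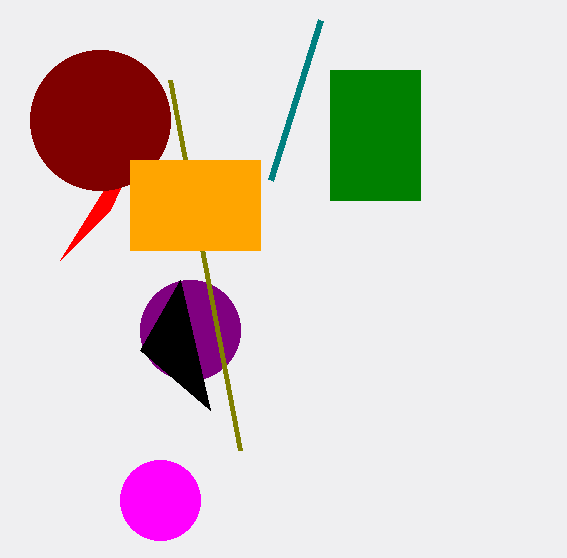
cx_1 = 190
cy_1 = 330
r_1 = 50
x2_2 = 60
y2_2 = 260
x0_3 = 330
y0_3 = 70
y1_3 = 200
cx_4 = 100
cy_4 = 120
r_4 = 70
x0_5 = 320
y0_5 = 20
x2_6 = 140
y2_6 = 350
cx_7 = 160
cy_7 = 500
r_7 = 40
x0_8 = 170
y0_8 = 80
x0_9 = 130
y0_9 = 160
x1_9 = 260
y1_9 = 250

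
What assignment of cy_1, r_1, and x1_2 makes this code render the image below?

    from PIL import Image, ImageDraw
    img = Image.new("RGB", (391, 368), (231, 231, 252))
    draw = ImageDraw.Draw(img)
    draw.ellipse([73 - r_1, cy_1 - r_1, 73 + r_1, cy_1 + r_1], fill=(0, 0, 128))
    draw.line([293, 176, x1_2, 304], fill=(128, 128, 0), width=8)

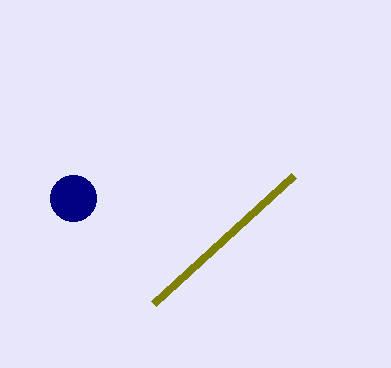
cy_1 = 198, r_1 = 23, x1_2 = 153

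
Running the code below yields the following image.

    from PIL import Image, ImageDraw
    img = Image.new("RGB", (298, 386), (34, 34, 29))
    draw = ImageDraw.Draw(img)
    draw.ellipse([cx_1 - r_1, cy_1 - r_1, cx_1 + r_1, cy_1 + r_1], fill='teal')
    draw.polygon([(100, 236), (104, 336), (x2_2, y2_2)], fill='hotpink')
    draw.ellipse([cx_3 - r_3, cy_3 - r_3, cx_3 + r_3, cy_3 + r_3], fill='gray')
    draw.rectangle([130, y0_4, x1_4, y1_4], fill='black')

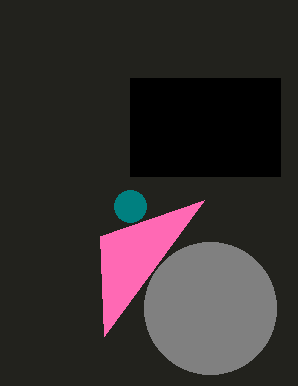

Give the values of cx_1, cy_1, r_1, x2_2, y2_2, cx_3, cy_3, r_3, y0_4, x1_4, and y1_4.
cx_1 = 130, cy_1 = 206, r_1 = 16, x2_2 = 204, y2_2 = 200, cx_3 = 210, cy_3 = 308, r_3 = 66, y0_4 = 78, x1_4 = 280, y1_4 = 176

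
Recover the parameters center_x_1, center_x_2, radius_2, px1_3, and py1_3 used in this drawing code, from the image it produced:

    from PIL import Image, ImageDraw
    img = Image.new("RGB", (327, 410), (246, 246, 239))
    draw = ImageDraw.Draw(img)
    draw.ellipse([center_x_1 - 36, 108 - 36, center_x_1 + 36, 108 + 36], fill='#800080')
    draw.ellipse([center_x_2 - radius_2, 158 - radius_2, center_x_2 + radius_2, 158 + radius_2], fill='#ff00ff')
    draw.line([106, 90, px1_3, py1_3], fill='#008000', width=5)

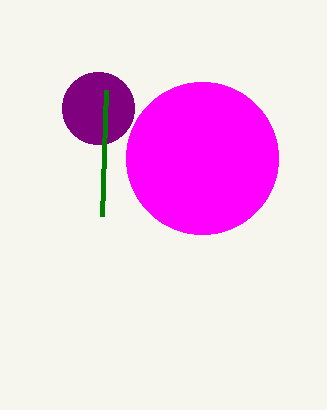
center_x_1 = 98, center_x_2 = 202, radius_2 = 76, px1_3 = 102, py1_3 = 216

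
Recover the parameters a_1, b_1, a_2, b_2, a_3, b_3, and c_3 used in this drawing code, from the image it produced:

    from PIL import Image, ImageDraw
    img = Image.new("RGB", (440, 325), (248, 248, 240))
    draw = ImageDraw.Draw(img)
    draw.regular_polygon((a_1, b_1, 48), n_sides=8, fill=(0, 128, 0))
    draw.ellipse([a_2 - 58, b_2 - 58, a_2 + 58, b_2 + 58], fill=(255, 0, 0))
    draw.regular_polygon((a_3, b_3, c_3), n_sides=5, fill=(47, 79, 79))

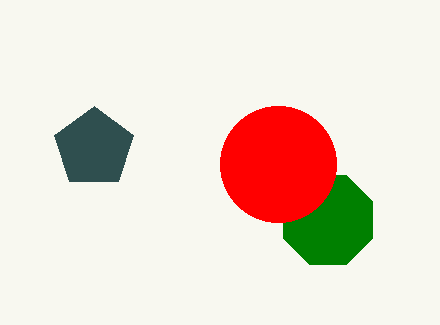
a_1 = 328; b_1 = 220; a_2 = 278; b_2 = 164; a_3 = 94; b_3 = 148; c_3 = 42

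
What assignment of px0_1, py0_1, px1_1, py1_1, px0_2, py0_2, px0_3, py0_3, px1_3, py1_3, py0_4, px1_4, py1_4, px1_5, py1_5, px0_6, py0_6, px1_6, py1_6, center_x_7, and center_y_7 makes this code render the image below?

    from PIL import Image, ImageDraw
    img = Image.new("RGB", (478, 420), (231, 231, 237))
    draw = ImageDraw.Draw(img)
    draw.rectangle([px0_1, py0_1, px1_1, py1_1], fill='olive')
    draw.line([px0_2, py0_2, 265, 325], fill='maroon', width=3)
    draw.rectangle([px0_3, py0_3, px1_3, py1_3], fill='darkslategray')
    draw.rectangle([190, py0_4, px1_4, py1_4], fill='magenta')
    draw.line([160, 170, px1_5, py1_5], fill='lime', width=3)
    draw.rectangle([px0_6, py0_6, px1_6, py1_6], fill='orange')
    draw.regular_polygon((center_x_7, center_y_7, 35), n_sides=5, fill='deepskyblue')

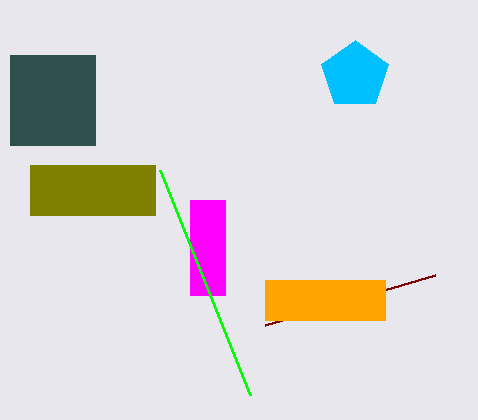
px0_1 = 30; py0_1 = 165; px1_1 = 155; py1_1 = 215; px0_2 = 435; py0_2 = 275; px0_3 = 10; py0_3 = 55; px1_3 = 95; py1_3 = 145; py0_4 = 200; px1_4 = 225; py1_4 = 295; px1_5 = 250; py1_5 = 395; px0_6 = 265; py0_6 = 280; px1_6 = 385; py1_6 = 320; center_x_7 = 355; center_y_7 = 75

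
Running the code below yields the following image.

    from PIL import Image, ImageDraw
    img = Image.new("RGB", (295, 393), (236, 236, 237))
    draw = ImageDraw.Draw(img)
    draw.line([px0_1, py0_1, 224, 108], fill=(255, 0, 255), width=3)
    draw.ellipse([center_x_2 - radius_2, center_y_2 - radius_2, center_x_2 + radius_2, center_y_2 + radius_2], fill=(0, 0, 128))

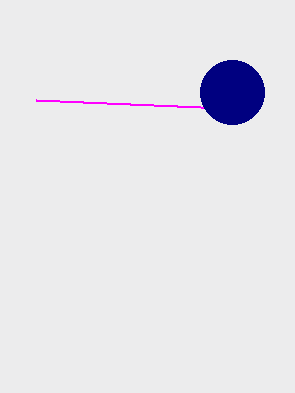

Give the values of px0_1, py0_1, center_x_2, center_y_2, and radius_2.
px0_1 = 36
py0_1 = 100
center_x_2 = 232
center_y_2 = 92
radius_2 = 32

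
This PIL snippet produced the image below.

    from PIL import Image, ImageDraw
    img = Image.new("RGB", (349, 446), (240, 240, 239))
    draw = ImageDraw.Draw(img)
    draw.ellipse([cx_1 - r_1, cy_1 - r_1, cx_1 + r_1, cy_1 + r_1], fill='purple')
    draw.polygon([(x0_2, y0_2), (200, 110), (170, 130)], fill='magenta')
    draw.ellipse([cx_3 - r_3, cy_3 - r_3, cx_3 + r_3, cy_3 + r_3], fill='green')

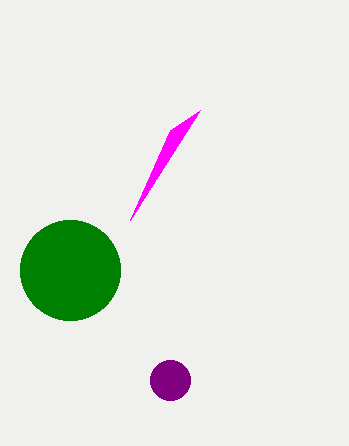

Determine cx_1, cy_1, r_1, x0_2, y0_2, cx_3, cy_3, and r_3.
cx_1 = 170; cy_1 = 380; r_1 = 20; x0_2 = 130; y0_2 = 220; cx_3 = 70; cy_3 = 270; r_3 = 50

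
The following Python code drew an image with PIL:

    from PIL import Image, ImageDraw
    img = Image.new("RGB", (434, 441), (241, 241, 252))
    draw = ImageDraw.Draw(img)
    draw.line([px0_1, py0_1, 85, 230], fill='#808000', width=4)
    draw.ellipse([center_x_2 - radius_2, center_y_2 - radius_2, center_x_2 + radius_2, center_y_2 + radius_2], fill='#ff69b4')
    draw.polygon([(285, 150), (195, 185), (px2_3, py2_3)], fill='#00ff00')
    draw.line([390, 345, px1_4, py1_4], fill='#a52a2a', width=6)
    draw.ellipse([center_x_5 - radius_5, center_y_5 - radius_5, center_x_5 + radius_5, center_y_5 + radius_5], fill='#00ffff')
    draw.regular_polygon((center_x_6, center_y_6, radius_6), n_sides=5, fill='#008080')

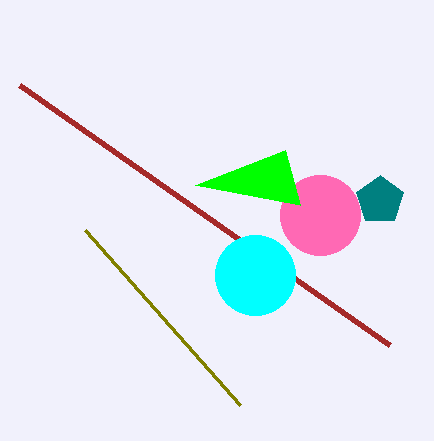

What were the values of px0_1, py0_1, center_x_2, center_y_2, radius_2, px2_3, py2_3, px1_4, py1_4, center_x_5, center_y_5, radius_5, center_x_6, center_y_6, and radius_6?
px0_1 = 240; py0_1 = 405; center_x_2 = 320; center_y_2 = 215; radius_2 = 40; px2_3 = 300; py2_3 = 205; px1_4 = 20; py1_4 = 85; center_x_5 = 255; center_y_5 = 275; radius_5 = 40; center_x_6 = 380; center_y_6 = 200; radius_6 = 25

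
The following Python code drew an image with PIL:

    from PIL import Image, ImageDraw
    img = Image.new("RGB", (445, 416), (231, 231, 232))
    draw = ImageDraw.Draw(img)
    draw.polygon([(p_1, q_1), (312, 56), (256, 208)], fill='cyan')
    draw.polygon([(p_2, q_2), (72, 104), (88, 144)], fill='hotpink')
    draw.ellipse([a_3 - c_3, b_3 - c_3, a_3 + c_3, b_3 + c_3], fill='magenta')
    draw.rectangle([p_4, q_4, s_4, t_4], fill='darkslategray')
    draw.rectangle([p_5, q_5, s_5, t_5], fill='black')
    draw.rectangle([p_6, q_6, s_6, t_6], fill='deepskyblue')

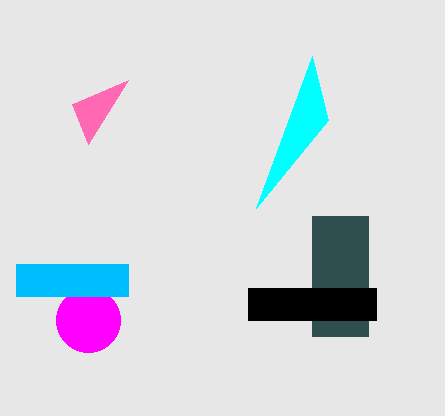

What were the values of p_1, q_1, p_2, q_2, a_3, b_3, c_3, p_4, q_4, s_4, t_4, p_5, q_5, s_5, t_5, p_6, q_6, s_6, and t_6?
p_1 = 328; q_1 = 120; p_2 = 128; q_2 = 80; a_3 = 88; b_3 = 320; c_3 = 32; p_4 = 312; q_4 = 216; s_4 = 368; t_4 = 336; p_5 = 248; q_5 = 288; s_5 = 376; t_5 = 320; p_6 = 16; q_6 = 264; s_6 = 128; t_6 = 296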